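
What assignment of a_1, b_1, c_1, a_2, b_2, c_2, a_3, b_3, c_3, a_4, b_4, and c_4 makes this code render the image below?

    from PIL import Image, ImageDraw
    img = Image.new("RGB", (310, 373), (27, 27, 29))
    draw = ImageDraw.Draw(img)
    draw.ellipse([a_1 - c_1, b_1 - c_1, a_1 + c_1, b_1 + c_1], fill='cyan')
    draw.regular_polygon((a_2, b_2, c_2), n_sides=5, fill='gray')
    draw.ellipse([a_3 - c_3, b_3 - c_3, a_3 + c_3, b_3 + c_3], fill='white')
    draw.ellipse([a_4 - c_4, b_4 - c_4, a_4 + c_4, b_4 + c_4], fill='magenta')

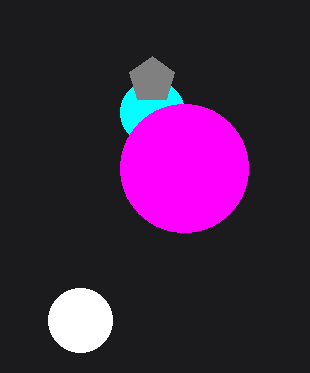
a_1 = 152, b_1 = 112, c_1 = 32, a_2 = 152, b_2 = 80, c_2 = 24, a_3 = 80, b_3 = 320, c_3 = 32, a_4 = 184, b_4 = 168, c_4 = 64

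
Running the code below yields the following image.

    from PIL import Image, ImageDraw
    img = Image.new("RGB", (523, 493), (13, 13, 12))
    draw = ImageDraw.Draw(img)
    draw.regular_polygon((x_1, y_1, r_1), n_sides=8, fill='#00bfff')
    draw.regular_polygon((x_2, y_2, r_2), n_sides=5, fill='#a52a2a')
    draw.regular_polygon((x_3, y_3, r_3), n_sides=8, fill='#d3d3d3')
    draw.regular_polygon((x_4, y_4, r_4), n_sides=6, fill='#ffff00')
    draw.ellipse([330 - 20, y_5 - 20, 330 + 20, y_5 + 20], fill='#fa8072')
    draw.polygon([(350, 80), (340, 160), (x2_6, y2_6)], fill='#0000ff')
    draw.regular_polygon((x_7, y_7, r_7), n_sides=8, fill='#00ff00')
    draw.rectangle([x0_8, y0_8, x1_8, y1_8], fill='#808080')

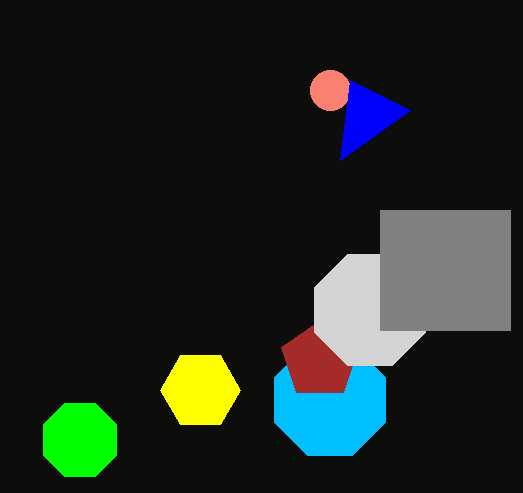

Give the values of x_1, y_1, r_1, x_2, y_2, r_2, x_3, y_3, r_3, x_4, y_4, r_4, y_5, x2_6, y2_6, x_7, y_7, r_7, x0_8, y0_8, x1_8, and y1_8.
x_1 = 330
y_1 = 400
r_1 = 60
x_2 = 320
y_2 = 360
r_2 = 40
x_3 = 370
y_3 = 310
r_3 = 60
x_4 = 200
y_4 = 390
r_4 = 40
y_5 = 90
x2_6 = 410
y2_6 = 110
x_7 = 80
y_7 = 440
r_7 = 40
x0_8 = 380
y0_8 = 210
x1_8 = 510
y1_8 = 330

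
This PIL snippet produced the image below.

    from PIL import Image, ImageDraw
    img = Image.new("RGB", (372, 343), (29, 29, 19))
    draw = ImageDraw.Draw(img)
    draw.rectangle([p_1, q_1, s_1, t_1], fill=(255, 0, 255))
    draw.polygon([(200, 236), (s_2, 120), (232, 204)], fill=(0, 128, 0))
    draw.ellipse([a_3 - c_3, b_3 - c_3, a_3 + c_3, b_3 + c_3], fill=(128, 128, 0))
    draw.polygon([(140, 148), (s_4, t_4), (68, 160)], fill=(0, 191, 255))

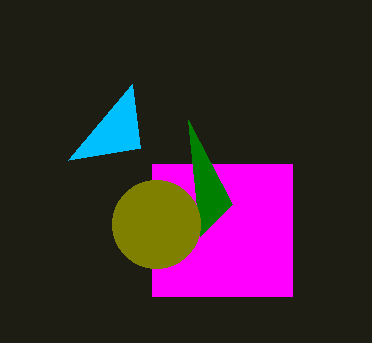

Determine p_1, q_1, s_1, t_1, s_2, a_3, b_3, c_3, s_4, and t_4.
p_1 = 152; q_1 = 164; s_1 = 292; t_1 = 296; s_2 = 188; a_3 = 156; b_3 = 224; c_3 = 44; s_4 = 132; t_4 = 84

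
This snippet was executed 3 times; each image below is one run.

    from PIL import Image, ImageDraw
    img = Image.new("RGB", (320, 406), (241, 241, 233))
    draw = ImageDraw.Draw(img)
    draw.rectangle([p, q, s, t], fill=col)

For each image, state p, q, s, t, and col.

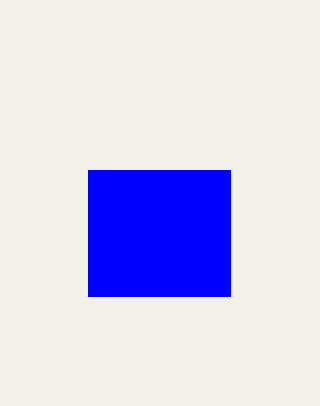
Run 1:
p = 88
q = 170
s = 230
t = 296
col = 'blue'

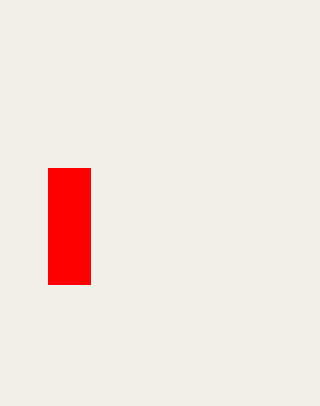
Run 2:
p = 48, q = 168, s = 90, t = 284, col = 'red'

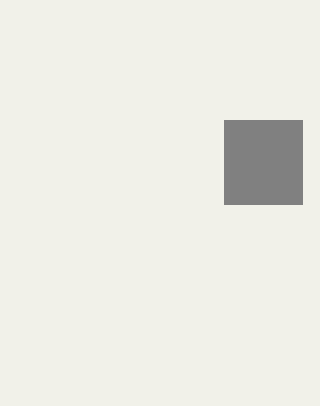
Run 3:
p = 224; q = 120; s = 302; t = 204; col = 'gray'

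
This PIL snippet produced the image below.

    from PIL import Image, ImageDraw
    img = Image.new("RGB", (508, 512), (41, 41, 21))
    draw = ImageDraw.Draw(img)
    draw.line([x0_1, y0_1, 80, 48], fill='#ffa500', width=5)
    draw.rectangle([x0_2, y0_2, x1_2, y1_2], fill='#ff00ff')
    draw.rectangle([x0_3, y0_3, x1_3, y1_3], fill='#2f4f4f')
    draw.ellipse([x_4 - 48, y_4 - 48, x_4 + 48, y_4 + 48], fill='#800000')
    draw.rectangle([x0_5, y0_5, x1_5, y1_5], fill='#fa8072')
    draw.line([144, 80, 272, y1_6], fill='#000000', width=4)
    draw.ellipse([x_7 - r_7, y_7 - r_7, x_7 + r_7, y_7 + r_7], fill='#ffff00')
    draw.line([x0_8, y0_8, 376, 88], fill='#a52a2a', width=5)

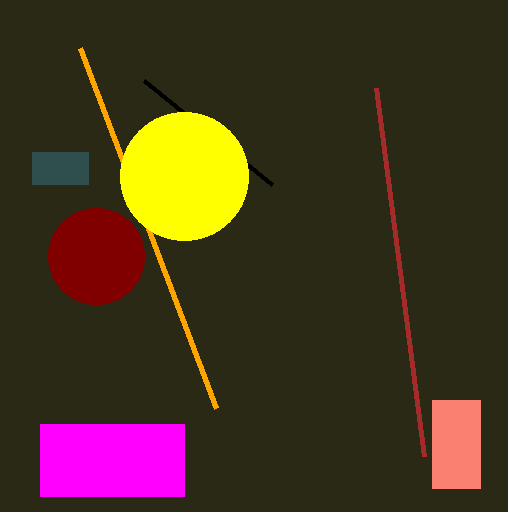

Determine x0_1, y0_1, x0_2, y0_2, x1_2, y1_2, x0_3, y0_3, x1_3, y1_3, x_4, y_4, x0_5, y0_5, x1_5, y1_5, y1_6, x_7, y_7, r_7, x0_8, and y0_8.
x0_1 = 216, y0_1 = 408, x0_2 = 40, y0_2 = 424, x1_2 = 184, y1_2 = 496, x0_3 = 32, y0_3 = 152, x1_3 = 88, y1_3 = 184, x_4 = 96, y_4 = 256, x0_5 = 432, y0_5 = 400, x1_5 = 480, y1_5 = 488, y1_6 = 184, x_7 = 184, y_7 = 176, r_7 = 64, x0_8 = 424, y0_8 = 456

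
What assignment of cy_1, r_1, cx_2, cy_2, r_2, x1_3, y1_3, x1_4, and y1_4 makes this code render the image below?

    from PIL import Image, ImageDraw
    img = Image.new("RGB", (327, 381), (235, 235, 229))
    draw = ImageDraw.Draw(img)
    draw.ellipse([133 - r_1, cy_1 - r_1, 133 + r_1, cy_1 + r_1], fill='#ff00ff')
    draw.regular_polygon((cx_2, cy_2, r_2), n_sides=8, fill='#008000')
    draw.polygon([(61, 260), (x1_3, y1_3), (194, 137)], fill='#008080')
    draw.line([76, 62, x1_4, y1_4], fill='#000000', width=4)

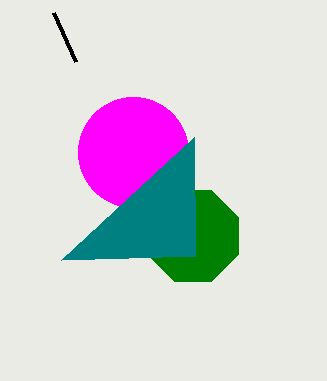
cy_1 = 152, r_1 = 55, cx_2 = 193, cy_2 = 236, r_2 = 49, x1_3 = 195, y1_3 = 256, x1_4 = 54, y1_4 = 13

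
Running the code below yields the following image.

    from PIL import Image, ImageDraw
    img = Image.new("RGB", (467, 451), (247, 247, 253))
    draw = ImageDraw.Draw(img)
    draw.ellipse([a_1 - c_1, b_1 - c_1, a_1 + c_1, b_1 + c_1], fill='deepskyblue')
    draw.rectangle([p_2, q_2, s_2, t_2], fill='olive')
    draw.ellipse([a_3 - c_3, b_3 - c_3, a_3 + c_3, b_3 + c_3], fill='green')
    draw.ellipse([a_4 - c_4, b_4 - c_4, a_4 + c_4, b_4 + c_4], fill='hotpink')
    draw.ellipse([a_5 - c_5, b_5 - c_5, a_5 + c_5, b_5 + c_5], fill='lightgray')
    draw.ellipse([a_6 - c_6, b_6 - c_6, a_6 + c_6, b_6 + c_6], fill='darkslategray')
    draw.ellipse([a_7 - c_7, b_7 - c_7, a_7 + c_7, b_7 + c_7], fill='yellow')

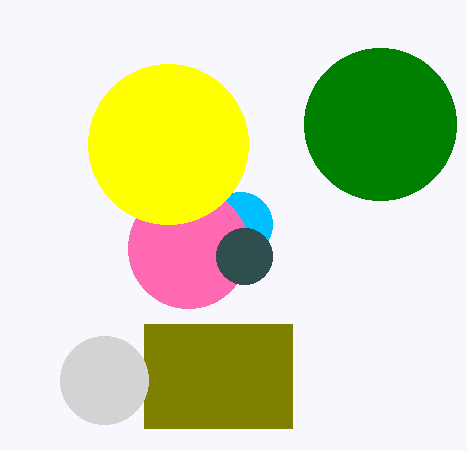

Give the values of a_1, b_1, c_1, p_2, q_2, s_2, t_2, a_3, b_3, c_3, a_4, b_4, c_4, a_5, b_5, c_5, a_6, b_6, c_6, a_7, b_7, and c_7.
a_1 = 240; b_1 = 224; c_1 = 32; p_2 = 144; q_2 = 324; s_2 = 292; t_2 = 428; a_3 = 380; b_3 = 124; c_3 = 76; a_4 = 188; b_4 = 248; c_4 = 60; a_5 = 104; b_5 = 380; c_5 = 44; a_6 = 244; b_6 = 256; c_6 = 28; a_7 = 168; b_7 = 144; c_7 = 80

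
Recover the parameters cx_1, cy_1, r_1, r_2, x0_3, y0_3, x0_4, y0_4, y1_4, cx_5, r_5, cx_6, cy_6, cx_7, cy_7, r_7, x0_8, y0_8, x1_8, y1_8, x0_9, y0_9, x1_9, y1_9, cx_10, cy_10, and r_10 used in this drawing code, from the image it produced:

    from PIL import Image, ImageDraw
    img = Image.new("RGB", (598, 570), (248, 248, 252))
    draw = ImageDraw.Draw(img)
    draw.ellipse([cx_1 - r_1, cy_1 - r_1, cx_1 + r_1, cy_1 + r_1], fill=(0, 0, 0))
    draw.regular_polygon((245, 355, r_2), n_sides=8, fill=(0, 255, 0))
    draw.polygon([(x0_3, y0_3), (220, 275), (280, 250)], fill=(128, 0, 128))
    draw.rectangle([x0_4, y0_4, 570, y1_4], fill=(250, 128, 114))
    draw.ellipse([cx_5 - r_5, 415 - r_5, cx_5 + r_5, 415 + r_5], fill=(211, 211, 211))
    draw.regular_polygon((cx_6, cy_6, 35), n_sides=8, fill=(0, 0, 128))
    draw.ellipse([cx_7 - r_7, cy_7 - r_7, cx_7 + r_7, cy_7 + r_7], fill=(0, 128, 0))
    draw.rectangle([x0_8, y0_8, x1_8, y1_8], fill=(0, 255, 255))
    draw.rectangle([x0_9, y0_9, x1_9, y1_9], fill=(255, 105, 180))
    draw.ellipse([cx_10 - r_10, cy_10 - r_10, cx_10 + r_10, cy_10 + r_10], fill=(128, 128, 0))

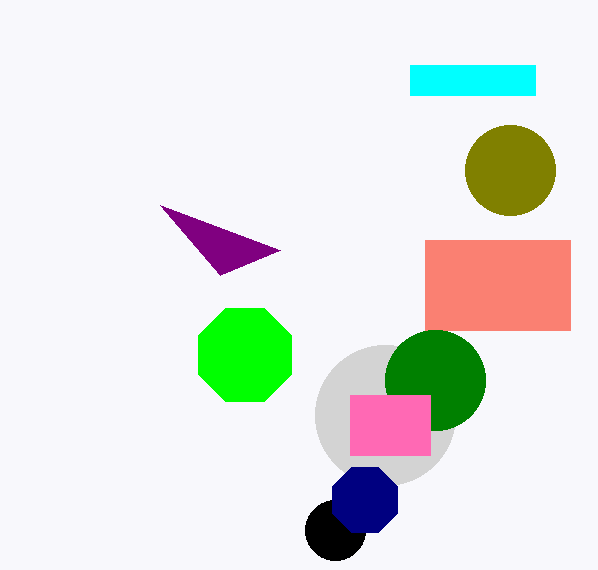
cx_1 = 335, cy_1 = 530, r_1 = 30, r_2 = 50, x0_3 = 160, y0_3 = 205, x0_4 = 425, y0_4 = 240, y1_4 = 330, cx_5 = 385, r_5 = 70, cx_6 = 365, cy_6 = 500, cx_7 = 435, cy_7 = 380, r_7 = 50, x0_8 = 410, y0_8 = 65, x1_8 = 535, y1_8 = 95, x0_9 = 350, y0_9 = 395, x1_9 = 430, y1_9 = 455, cx_10 = 510, cy_10 = 170, r_10 = 45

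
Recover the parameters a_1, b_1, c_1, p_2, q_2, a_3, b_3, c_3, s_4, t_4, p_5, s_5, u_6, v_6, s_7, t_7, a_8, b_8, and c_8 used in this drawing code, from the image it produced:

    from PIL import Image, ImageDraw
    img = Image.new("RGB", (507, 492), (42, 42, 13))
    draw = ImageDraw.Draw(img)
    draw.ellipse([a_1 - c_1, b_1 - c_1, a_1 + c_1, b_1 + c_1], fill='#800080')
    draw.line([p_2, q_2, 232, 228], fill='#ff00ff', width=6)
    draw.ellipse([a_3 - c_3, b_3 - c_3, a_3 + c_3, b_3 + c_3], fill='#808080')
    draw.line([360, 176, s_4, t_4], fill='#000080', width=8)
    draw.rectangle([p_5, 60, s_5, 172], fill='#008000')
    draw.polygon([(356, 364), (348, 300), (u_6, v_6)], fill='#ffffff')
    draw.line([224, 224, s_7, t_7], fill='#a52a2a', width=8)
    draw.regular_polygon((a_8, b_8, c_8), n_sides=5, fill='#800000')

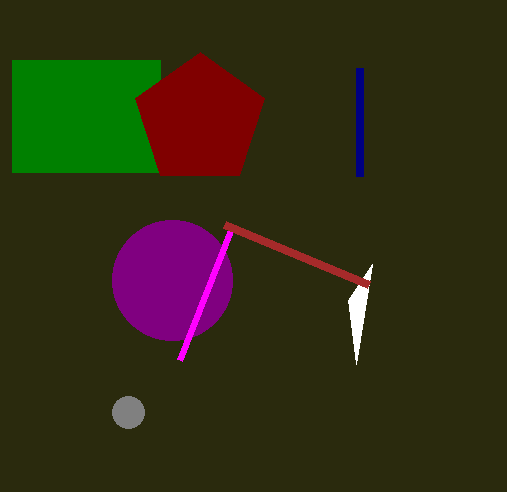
a_1 = 172; b_1 = 280; c_1 = 60; p_2 = 180; q_2 = 360; a_3 = 128; b_3 = 412; c_3 = 16; s_4 = 360; t_4 = 68; p_5 = 12; s_5 = 160; u_6 = 372; v_6 = 264; s_7 = 368; t_7 = 284; a_8 = 200; b_8 = 120; c_8 = 68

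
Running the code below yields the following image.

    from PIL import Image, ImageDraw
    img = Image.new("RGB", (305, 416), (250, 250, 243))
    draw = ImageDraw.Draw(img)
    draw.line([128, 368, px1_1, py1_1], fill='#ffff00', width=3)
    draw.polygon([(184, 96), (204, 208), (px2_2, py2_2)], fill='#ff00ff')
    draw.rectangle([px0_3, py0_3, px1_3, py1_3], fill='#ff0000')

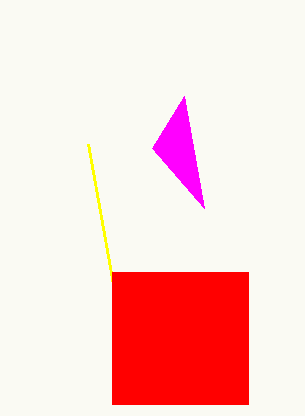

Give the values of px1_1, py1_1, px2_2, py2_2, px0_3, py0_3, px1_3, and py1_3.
px1_1 = 88
py1_1 = 144
px2_2 = 152
py2_2 = 148
px0_3 = 112
py0_3 = 272
px1_3 = 248
py1_3 = 404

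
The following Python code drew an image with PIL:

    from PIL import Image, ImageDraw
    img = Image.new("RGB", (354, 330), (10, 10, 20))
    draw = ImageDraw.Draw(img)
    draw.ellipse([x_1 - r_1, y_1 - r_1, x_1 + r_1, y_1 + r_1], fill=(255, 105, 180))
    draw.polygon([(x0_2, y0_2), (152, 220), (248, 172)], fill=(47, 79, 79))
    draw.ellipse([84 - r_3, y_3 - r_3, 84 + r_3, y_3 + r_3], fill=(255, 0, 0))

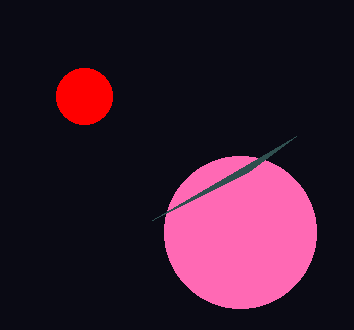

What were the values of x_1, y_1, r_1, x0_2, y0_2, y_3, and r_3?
x_1 = 240, y_1 = 232, r_1 = 76, x0_2 = 296, y0_2 = 136, y_3 = 96, r_3 = 28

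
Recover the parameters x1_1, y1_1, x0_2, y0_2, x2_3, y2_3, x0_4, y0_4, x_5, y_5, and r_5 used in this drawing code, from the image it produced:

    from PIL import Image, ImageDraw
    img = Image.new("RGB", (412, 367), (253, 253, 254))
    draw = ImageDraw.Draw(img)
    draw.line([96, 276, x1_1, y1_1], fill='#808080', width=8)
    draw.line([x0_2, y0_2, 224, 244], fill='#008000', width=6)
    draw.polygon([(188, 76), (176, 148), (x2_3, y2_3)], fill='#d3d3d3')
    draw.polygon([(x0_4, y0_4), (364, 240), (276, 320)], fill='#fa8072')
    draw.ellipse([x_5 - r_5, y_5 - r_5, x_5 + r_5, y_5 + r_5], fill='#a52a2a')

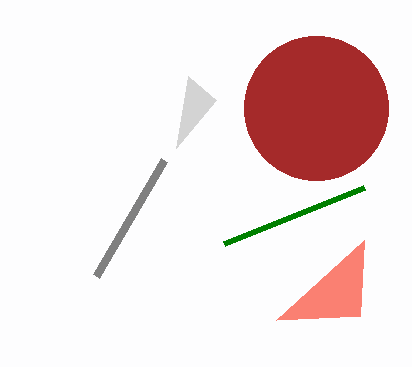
x1_1 = 164, y1_1 = 160, x0_2 = 364, y0_2 = 188, x2_3 = 216, y2_3 = 100, x0_4 = 360, y0_4 = 316, x_5 = 316, y_5 = 108, r_5 = 72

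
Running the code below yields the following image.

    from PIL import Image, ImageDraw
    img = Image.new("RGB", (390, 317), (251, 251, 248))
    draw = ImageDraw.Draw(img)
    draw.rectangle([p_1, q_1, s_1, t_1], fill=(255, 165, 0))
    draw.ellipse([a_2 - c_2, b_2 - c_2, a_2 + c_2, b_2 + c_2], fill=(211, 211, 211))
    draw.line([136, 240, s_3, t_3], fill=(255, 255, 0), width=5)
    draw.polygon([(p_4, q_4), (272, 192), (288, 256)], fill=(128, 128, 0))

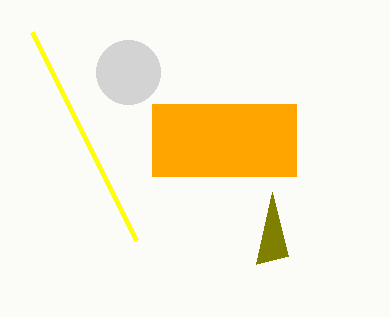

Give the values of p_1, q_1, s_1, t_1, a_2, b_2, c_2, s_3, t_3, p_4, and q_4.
p_1 = 152; q_1 = 104; s_1 = 296; t_1 = 176; a_2 = 128; b_2 = 72; c_2 = 32; s_3 = 32; t_3 = 32; p_4 = 256; q_4 = 264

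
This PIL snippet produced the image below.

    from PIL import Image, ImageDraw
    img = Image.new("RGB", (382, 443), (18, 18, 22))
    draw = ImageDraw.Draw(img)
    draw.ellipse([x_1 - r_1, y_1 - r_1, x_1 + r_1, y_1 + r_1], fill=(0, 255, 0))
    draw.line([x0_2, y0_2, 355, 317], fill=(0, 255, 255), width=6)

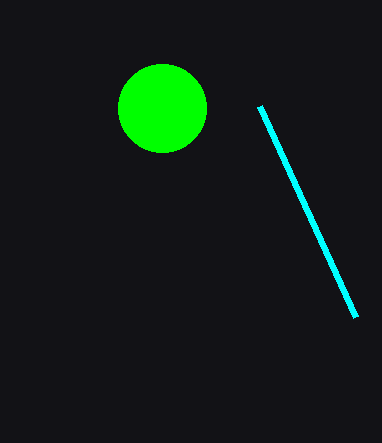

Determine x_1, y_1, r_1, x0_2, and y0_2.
x_1 = 162, y_1 = 108, r_1 = 44, x0_2 = 259, y0_2 = 106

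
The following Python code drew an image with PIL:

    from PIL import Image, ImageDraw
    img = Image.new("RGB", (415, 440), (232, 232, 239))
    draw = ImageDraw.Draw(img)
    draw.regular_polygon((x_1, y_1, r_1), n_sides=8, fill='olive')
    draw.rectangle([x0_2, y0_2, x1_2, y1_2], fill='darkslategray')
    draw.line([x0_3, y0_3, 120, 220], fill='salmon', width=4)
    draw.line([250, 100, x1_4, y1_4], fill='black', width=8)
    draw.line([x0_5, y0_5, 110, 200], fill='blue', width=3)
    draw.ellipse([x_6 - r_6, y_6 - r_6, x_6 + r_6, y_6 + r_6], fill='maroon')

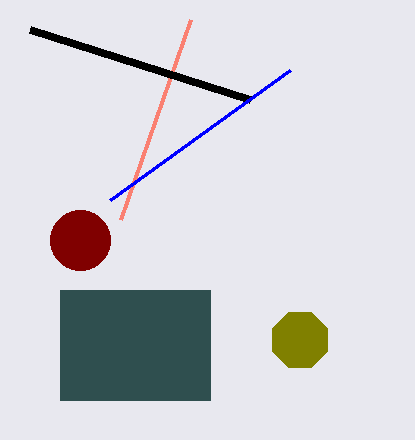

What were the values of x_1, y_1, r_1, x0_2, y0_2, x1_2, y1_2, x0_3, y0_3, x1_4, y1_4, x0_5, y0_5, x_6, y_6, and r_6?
x_1 = 300
y_1 = 340
r_1 = 30
x0_2 = 60
y0_2 = 290
x1_2 = 210
y1_2 = 400
x0_3 = 190
y0_3 = 20
x1_4 = 30
y1_4 = 30
x0_5 = 290
y0_5 = 70
x_6 = 80
y_6 = 240
r_6 = 30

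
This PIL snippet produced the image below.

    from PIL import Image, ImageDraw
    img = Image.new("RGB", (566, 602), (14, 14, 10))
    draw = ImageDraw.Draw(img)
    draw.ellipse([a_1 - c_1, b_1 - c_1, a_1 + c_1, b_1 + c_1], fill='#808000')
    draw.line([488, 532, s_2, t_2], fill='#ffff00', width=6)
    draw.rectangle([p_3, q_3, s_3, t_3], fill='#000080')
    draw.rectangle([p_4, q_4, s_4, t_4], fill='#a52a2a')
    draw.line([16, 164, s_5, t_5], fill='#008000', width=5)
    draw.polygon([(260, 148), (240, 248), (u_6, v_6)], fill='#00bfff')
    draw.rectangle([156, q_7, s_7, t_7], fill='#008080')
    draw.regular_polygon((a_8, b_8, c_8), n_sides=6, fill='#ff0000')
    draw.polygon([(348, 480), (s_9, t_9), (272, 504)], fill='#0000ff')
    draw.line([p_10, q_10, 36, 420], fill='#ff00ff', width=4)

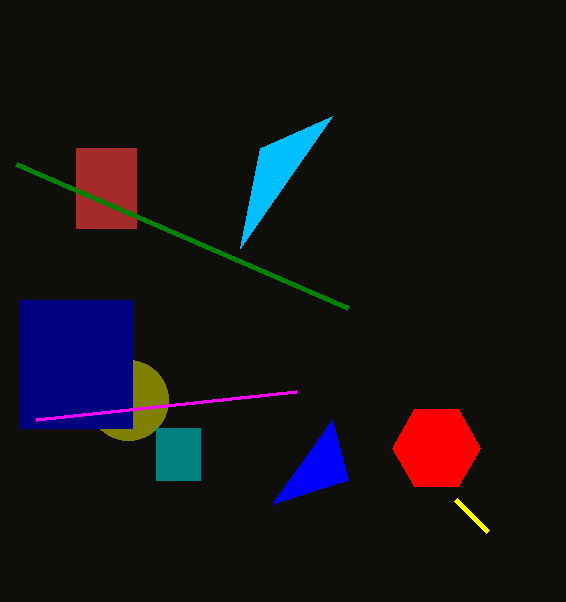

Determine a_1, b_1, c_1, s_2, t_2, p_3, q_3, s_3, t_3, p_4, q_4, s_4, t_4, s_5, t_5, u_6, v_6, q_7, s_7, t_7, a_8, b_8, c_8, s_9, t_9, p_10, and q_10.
a_1 = 128; b_1 = 400; c_1 = 40; s_2 = 456; t_2 = 500; p_3 = 20; q_3 = 300; s_3 = 132; t_3 = 428; p_4 = 76; q_4 = 148; s_4 = 136; t_4 = 228; s_5 = 348; t_5 = 308; u_6 = 332; v_6 = 116; q_7 = 428; s_7 = 200; t_7 = 480; a_8 = 436; b_8 = 448; c_8 = 44; s_9 = 332; t_9 = 420; p_10 = 296; q_10 = 392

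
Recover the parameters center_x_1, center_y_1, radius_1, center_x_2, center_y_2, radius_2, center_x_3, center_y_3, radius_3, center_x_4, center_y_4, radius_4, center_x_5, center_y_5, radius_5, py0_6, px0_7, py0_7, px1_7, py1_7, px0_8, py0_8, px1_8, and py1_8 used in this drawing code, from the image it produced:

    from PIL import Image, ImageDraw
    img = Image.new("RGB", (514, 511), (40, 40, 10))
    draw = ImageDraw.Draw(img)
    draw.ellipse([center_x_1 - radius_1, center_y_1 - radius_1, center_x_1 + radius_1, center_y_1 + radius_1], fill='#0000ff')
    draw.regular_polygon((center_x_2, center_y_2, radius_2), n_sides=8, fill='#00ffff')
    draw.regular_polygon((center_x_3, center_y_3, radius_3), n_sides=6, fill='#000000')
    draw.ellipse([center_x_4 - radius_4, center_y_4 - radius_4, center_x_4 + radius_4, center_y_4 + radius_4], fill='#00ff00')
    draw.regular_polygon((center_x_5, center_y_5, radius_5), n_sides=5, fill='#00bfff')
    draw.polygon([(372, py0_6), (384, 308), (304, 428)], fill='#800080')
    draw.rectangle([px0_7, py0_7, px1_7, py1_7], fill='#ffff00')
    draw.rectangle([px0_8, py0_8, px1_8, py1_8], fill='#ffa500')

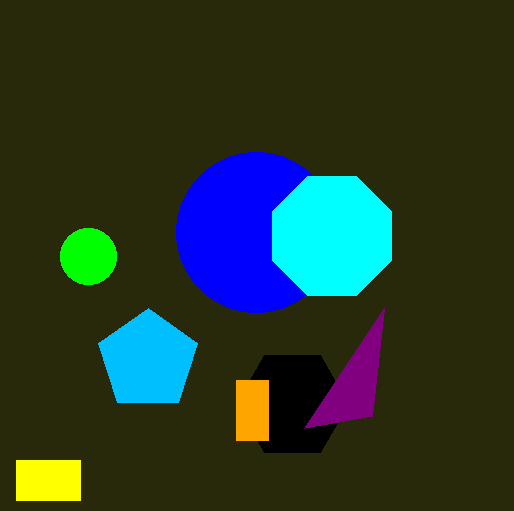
center_x_1 = 256; center_y_1 = 232; radius_1 = 80; center_x_2 = 332; center_y_2 = 236; radius_2 = 64; center_x_3 = 292; center_y_3 = 404; radius_3 = 56; center_x_4 = 88; center_y_4 = 256; radius_4 = 28; center_x_5 = 148; center_y_5 = 360; radius_5 = 52; py0_6 = 416; px0_7 = 16; py0_7 = 460; px1_7 = 80; py1_7 = 500; px0_8 = 236; py0_8 = 380; px1_8 = 268; py1_8 = 440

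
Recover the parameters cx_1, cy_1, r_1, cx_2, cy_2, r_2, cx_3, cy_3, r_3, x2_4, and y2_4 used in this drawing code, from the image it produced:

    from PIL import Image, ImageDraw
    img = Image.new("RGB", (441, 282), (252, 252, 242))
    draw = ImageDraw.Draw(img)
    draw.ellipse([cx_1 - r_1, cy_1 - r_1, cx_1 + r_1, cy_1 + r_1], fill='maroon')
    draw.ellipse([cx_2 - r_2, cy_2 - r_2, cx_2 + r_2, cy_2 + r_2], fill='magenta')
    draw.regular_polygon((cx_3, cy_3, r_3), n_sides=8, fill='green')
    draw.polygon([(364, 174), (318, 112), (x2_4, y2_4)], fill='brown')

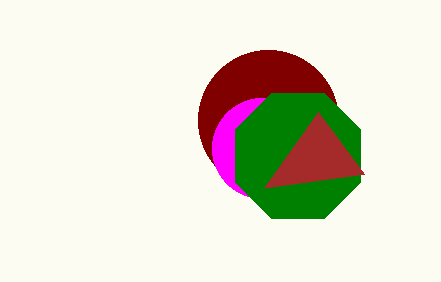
cx_1 = 268; cy_1 = 120; r_1 = 70; cx_2 = 262; cy_2 = 148; r_2 = 50; cx_3 = 298; cy_3 = 156; r_3 = 68; x2_4 = 264; y2_4 = 188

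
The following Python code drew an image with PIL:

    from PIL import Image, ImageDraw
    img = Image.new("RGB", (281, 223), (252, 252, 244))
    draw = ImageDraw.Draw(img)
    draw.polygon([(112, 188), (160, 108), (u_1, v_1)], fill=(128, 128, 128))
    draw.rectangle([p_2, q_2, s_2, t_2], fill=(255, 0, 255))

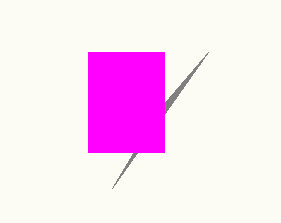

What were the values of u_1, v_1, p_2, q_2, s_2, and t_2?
u_1 = 208; v_1 = 52; p_2 = 88; q_2 = 52; s_2 = 164; t_2 = 152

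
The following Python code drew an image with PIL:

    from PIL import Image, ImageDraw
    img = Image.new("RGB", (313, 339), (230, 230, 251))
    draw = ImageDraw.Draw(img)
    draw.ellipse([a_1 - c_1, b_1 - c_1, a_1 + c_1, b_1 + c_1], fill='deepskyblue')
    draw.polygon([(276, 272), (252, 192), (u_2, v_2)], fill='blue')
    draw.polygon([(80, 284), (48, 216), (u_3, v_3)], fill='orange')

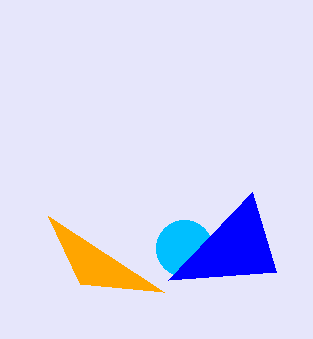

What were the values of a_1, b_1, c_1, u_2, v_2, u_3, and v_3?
a_1 = 184, b_1 = 248, c_1 = 28, u_2 = 168, v_2 = 280, u_3 = 164, v_3 = 292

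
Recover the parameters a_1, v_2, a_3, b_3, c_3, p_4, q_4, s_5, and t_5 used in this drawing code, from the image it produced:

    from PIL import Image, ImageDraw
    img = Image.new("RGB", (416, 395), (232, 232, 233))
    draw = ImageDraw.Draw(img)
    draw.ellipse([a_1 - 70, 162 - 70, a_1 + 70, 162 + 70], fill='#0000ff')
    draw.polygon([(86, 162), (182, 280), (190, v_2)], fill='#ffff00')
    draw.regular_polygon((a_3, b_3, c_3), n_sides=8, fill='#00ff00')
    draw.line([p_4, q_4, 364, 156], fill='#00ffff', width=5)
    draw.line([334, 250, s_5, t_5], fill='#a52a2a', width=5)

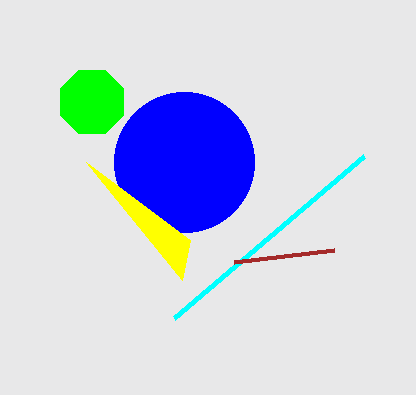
a_1 = 184, v_2 = 240, a_3 = 92, b_3 = 102, c_3 = 34, p_4 = 174, q_4 = 318, s_5 = 234, t_5 = 262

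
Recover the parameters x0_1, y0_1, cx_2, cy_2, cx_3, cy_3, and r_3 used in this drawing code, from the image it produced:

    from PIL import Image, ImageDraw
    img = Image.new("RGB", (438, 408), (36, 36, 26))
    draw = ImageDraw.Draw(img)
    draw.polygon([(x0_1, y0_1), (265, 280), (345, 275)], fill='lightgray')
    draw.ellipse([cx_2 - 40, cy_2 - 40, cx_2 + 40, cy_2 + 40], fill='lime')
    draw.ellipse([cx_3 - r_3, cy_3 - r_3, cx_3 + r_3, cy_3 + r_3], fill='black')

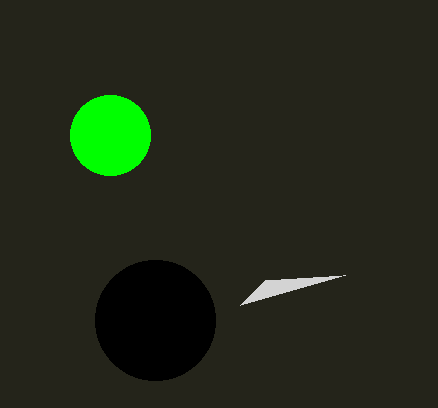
x0_1 = 240; y0_1 = 305; cx_2 = 110; cy_2 = 135; cx_3 = 155; cy_3 = 320; r_3 = 60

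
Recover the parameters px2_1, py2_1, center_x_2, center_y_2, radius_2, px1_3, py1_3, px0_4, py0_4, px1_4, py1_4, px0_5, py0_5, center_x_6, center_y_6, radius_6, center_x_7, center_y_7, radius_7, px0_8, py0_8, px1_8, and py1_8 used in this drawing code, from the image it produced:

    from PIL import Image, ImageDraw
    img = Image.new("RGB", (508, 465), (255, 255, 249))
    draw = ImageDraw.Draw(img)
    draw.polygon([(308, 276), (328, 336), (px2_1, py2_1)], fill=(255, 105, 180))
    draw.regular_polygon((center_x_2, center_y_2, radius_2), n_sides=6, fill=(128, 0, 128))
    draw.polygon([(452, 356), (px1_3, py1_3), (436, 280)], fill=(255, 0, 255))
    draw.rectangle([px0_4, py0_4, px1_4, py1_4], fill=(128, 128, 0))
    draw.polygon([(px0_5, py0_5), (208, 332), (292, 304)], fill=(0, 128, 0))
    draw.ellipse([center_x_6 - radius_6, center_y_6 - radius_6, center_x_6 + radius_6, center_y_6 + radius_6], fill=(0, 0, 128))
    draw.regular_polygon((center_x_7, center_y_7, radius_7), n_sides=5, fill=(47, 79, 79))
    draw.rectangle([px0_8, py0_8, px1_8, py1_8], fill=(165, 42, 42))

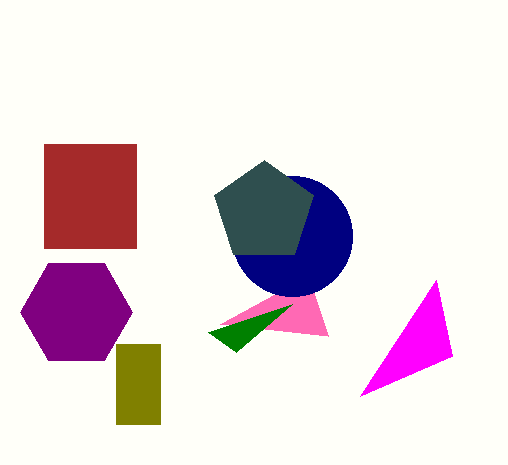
px2_1 = 220; py2_1 = 324; center_x_2 = 76; center_y_2 = 312; radius_2 = 56; px1_3 = 360; py1_3 = 396; px0_4 = 116; py0_4 = 344; px1_4 = 160; py1_4 = 424; px0_5 = 236; py0_5 = 352; center_x_6 = 292; center_y_6 = 236; radius_6 = 60; center_x_7 = 264; center_y_7 = 212; radius_7 = 52; px0_8 = 44; py0_8 = 144; px1_8 = 136; py1_8 = 248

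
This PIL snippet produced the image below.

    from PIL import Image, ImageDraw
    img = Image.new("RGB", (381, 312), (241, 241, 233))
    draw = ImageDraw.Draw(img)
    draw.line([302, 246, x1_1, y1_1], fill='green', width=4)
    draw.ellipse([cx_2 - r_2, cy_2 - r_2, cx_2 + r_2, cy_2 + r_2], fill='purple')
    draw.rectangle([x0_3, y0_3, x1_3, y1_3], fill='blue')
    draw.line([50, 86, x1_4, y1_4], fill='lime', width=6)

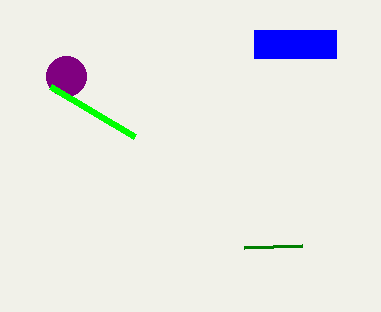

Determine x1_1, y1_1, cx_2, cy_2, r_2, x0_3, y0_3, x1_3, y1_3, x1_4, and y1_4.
x1_1 = 244, y1_1 = 248, cx_2 = 66, cy_2 = 76, r_2 = 20, x0_3 = 254, y0_3 = 30, x1_3 = 336, y1_3 = 58, x1_4 = 134, y1_4 = 136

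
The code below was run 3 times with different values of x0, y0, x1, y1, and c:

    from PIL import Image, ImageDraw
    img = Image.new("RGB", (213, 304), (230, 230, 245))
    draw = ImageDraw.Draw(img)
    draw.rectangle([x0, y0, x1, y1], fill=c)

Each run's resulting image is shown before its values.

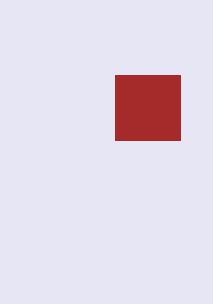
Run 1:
x0 = 115, y0 = 75, x1 = 180, y1 = 140, c = 'brown'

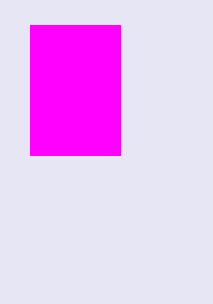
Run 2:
x0 = 30, y0 = 25, x1 = 120, y1 = 155, c = 'magenta'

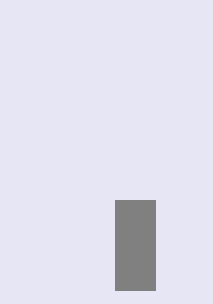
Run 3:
x0 = 115, y0 = 200, x1 = 155, y1 = 290, c = 'gray'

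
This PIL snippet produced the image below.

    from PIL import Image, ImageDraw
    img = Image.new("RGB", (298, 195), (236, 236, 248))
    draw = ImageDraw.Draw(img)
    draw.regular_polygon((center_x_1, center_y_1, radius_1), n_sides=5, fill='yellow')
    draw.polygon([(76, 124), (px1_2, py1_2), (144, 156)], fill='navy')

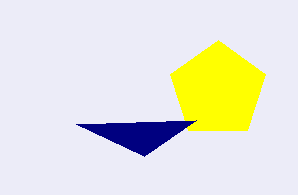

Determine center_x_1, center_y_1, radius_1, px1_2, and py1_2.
center_x_1 = 218
center_y_1 = 90
radius_1 = 50
px1_2 = 196
py1_2 = 120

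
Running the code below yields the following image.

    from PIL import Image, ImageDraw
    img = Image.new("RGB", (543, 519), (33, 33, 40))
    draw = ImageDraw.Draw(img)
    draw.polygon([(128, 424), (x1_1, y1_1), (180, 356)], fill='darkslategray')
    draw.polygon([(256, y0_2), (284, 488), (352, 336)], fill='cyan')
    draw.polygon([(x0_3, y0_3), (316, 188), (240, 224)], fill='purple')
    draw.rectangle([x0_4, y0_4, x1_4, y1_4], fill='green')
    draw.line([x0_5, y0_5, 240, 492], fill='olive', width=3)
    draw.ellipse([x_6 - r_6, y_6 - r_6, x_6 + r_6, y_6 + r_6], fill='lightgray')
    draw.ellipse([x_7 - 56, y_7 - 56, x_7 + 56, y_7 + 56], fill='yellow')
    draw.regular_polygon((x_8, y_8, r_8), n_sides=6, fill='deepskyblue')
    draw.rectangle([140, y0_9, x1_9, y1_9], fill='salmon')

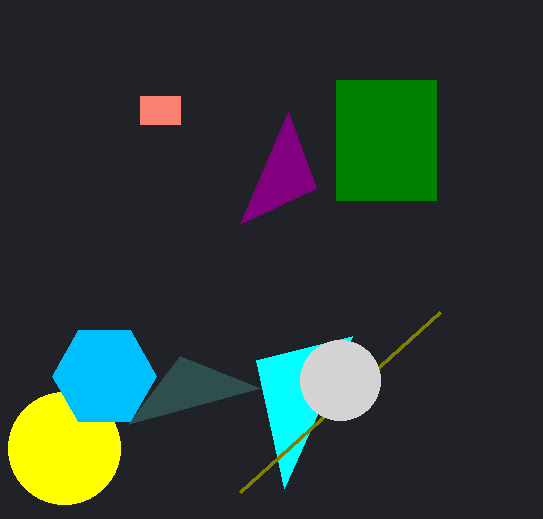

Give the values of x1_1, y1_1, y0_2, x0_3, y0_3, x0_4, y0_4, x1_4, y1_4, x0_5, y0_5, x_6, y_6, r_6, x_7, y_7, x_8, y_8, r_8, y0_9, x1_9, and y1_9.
x1_1 = 260; y1_1 = 388; y0_2 = 360; x0_3 = 288; y0_3 = 112; x0_4 = 336; y0_4 = 80; x1_4 = 436; y1_4 = 200; x0_5 = 440; y0_5 = 312; x_6 = 340; y_6 = 380; r_6 = 40; x_7 = 64; y_7 = 448; x_8 = 104; y_8 = 376; r_8 = 52; y0_9 = 96; x1_9 = 180; y1_9 = 124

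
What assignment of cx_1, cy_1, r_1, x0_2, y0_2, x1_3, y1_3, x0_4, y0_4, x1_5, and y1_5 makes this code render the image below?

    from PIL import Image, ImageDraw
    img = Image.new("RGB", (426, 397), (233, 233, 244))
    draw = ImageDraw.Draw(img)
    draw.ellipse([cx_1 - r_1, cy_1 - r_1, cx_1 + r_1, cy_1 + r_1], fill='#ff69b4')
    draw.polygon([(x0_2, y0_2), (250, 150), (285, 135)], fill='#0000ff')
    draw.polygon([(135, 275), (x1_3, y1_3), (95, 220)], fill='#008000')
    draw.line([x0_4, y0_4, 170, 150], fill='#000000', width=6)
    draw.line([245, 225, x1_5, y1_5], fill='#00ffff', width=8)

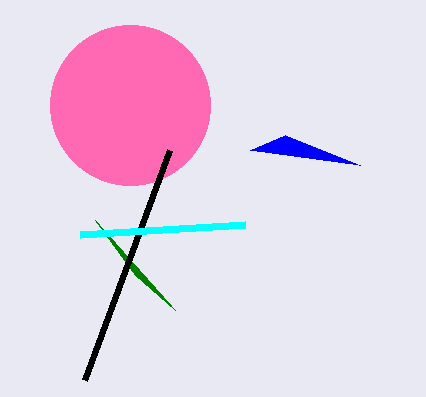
cx_1 = 130
cy_1 = 105
r_1 = 80
x0_2 = 360
y0_2 = 165
x1_3 = 175
y1_3 = 310
x0_4 = 85
y0_4 = 380
x1_5 = 80
y1_5 = 235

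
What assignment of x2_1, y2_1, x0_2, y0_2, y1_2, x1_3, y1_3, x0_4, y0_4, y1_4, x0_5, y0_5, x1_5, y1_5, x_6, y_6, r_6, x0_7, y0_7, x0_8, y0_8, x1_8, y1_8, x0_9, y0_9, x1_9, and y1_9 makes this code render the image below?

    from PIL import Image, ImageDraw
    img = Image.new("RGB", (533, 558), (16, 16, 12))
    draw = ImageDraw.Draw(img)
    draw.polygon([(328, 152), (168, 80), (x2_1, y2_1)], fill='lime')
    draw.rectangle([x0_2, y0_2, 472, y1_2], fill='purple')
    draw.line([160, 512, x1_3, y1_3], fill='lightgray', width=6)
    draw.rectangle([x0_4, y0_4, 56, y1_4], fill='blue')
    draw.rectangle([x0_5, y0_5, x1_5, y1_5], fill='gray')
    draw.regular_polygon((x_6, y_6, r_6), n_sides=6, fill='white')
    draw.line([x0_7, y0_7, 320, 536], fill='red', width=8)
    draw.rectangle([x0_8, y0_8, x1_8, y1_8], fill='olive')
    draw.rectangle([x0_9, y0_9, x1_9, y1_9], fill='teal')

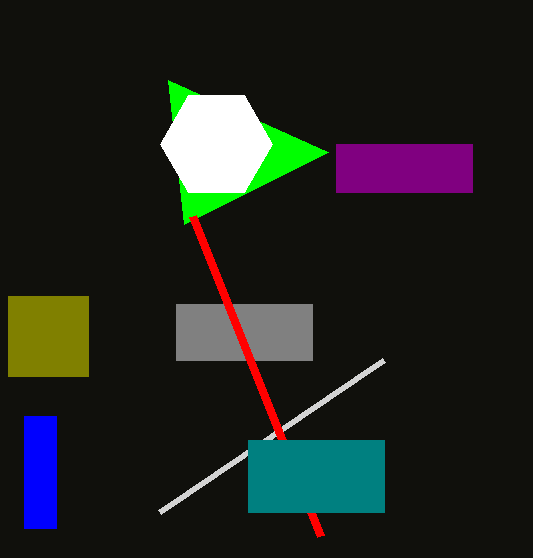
x2_1 = 184, y2_1 = 224, x0_2 = 336, y0_2 = 144, y1_2 = 192, x1_3 = 384, y1_3 = 360, x0_4 = 24, y0_4 = 416, y1_4 = 528, x0_5 = 176, y0_5 = 304, x1_5 = 312, y1_5 = 360, x_6 = 216, y_6 = 144, r_6 = 56, x0_7 = 192, y0_7 = 216, x0_8 = 8, y0_8 = 296, x1_8 = 88, y1_8 = 376, x0_9 = 248, y0_9 = 440, x1_9 = 384, y1_9 = 512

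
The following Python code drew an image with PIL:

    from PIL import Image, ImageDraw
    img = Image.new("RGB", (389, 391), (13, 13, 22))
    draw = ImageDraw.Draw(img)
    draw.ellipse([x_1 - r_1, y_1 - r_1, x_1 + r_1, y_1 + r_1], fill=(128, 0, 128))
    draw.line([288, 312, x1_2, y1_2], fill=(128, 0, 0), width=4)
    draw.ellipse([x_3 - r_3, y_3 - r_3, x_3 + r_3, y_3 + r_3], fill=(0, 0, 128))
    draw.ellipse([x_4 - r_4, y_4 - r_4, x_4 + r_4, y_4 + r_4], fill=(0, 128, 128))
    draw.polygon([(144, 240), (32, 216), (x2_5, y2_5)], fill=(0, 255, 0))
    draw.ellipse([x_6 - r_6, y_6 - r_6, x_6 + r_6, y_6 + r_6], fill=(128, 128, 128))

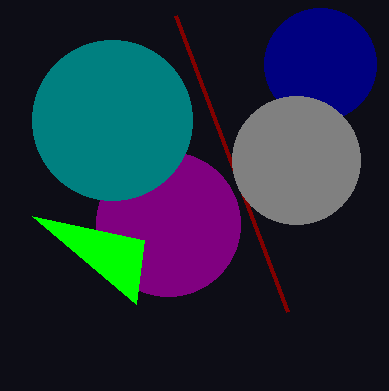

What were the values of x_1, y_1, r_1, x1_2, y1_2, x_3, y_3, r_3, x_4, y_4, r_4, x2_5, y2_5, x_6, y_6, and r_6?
x_1 = 168, y_1 = 224, r_1 = 72, x1_2 = 176, y1_2 = 16, x_3 = 320, y_3 = 64, r_3 = 56, x_4 = 112, y_4 = 120, r_4 = 80, x2_5 = 136, y2_5 = 304, x_6 = 296, y_6 = 160, r_6 = 64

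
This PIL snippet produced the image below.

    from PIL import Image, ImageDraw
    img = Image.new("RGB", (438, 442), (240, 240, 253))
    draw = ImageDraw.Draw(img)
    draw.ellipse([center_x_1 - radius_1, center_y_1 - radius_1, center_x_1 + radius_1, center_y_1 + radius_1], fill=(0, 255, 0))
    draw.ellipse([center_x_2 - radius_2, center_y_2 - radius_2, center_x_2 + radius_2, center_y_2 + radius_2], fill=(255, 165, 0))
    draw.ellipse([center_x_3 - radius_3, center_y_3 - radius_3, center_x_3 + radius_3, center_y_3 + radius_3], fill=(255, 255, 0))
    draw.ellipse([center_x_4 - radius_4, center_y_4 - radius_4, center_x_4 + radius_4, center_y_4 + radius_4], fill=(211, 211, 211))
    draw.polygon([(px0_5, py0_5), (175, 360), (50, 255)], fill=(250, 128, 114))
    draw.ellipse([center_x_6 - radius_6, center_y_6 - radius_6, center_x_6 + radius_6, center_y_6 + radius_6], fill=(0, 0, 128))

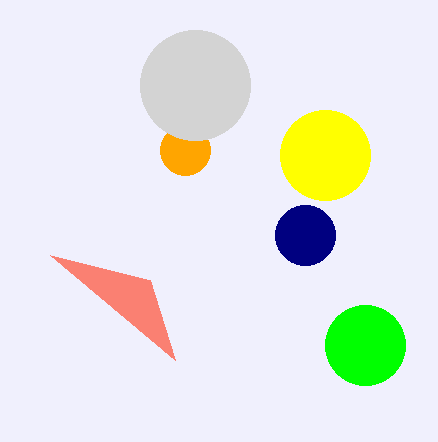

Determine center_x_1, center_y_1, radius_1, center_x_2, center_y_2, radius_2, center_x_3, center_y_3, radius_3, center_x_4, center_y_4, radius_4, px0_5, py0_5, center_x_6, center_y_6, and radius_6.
center_x_1 = 365; center_y_1 = 345; radius_1 = 40; center_x_2 = 185; center_y_2 = 150; radius_2 = 25; center_x_3 = 325; center_y_3 = 155; radius_3 = 45; center_x_4 = 195; center_y_4 = 85; radius_4 = 55; px0_5 = 150; py0_5 = 280; center_x_6 = 305; center_y_6 = 235; radius_6 = 30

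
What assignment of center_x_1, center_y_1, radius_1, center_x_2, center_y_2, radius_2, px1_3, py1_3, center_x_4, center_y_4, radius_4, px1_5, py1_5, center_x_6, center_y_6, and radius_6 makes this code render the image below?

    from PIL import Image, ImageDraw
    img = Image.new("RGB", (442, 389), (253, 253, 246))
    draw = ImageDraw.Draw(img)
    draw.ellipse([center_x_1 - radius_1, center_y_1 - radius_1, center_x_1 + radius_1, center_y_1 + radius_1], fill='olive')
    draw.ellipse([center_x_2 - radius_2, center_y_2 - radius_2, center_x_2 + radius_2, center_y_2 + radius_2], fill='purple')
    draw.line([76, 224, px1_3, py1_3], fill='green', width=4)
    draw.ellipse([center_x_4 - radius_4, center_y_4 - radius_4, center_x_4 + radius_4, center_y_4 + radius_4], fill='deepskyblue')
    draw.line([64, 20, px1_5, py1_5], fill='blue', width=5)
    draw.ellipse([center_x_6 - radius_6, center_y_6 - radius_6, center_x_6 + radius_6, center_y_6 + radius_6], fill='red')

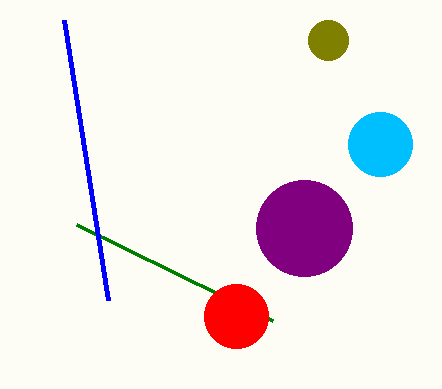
center_x_1 = 328
center_y_1 = 40
radius_1 = 20
center_x_2 = 304
center_y_2 = 228
radius_2 = 48
px1_3 = 272
py1_3 = 320
center_x_4 = 380
center_y_4 = 144
radius_4 = 32
px1_5 = 108
py1_5 = 300
center_x_6 = 236
center_y_6 = 316
radius_6 = 32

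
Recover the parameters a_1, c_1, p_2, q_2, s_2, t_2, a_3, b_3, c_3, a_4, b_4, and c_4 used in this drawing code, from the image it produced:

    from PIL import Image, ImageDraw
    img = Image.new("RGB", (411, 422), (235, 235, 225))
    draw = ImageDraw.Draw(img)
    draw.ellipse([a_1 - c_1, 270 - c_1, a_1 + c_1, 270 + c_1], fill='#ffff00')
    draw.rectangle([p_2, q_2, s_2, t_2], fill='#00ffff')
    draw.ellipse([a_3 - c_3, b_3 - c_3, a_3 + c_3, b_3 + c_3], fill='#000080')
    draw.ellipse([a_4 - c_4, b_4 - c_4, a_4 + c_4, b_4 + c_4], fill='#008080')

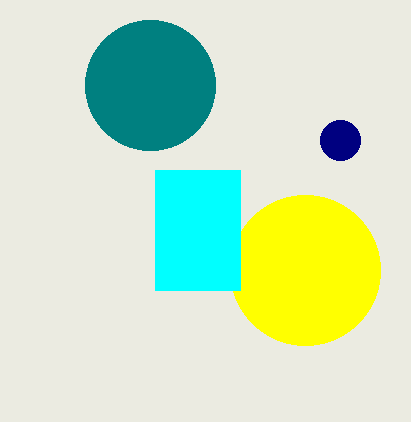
a_1 = 305
c_1 = 75
p_2 = 155
q_2 = 170
s_2 = 240
t_2 = 290
a_3 = 340
b_3 = 140
c_3 = 20
a_4 = 150
b_4 = 85
c_4 = 65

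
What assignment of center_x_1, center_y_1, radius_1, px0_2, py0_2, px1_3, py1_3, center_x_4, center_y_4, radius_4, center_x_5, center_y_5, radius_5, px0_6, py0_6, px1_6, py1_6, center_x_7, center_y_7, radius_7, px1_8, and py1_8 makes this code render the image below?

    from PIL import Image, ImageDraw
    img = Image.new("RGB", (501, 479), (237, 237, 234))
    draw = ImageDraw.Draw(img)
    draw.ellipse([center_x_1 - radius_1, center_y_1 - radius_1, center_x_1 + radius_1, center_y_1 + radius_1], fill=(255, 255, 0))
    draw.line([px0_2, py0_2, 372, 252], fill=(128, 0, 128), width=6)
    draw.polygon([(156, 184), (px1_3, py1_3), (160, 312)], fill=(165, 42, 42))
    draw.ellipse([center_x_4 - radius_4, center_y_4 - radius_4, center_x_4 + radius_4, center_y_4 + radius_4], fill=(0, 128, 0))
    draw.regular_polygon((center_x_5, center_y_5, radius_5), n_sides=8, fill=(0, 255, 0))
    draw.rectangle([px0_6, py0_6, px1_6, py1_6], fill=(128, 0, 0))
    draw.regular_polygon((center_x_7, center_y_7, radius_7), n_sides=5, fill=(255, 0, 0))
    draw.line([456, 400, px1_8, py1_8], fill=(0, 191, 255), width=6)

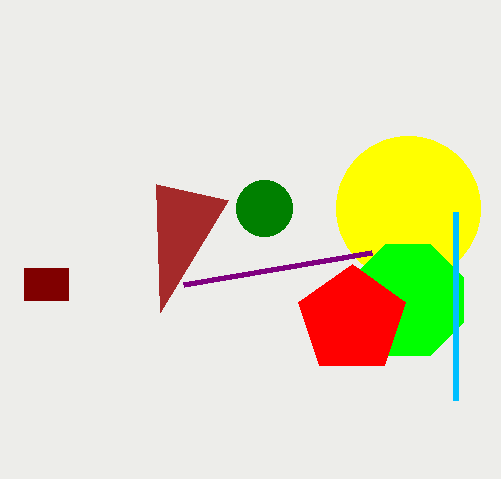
center_x_1 = 408; center_y_1 = 208; radius_1 = 72; px0_2 = 184; py0_2 = 284; px1_3 = 228; py1_3 = 200; center_x_4 = 264; center_y_4 = 208; radius_4 = 28; center_x_5 = 408; center_y_5 = 300; radius_5 = 60; px0_6 = 24; py0_6 = 268; px1_6 = 68; py1_6 = 300; center_x_7 = 352; center_y_7 = 320; radius_7 = 56; px1_8 = 456; py1_8 = 212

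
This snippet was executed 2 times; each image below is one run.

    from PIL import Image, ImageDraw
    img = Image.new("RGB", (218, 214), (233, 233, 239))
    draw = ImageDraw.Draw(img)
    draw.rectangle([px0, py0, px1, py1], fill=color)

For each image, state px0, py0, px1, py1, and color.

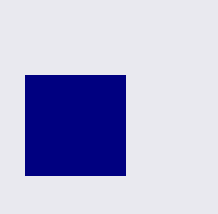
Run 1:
px0 = 25; py0 = 75; px1 = 125; py1 = 175; color = 'navy'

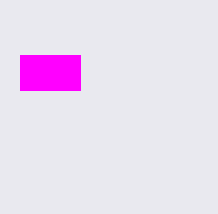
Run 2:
px0 = 20; py0 = 55; px1 = 80; py1 = 90; color = 'magenta'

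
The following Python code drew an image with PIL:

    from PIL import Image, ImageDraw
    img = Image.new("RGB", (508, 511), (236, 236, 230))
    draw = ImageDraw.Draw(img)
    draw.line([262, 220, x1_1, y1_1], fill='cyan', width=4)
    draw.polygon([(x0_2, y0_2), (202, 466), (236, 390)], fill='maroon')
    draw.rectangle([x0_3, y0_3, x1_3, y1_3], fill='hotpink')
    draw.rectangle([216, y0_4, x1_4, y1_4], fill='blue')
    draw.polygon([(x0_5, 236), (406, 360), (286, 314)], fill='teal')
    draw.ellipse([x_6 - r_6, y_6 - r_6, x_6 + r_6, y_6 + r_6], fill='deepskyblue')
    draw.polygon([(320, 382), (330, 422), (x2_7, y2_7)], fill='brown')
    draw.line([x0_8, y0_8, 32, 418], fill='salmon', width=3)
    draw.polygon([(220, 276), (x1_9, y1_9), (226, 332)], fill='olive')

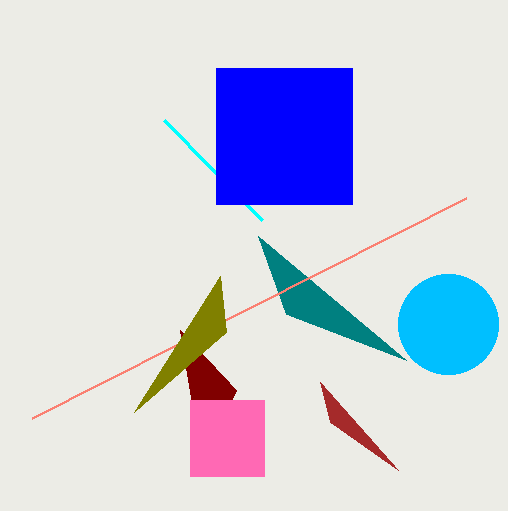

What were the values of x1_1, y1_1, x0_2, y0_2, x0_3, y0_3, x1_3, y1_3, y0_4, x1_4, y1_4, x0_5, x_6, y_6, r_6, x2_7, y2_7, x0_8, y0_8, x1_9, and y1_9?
x1_1 = 164
y1_1 = 120
x0_2 = 180
y0_2 = 330
x0_3 = 190
y0_3 = 400
x1_3 = 264
y1_3 = 476
y0_4 = 68
x1_4 = 352
y1_4 = 204
x0_5 = 258
x_6 = 448
y_6 = 324
r_6 = 50
x2_7 = 398
y2_7 = 470
x0_8 = 466
y0_8 = 198
x1_9 = 134
y1_9 = 412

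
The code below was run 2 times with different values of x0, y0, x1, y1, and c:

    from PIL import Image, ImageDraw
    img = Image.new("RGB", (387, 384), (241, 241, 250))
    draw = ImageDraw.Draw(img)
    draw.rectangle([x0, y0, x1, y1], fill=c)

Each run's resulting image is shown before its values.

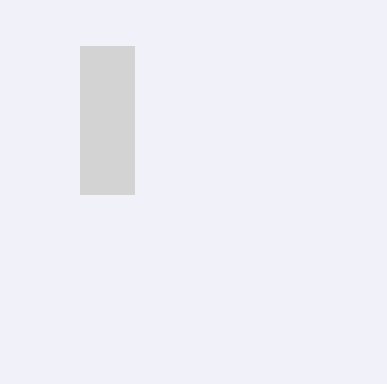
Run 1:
x0 = 80, y0 = 46, x1 = 134, y1 = 194, c = 'lightgray'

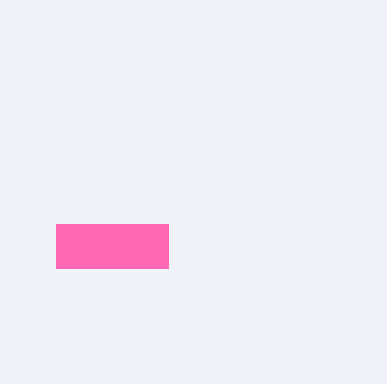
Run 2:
x0 = 56
y0 = 224
x1 = 168
y1 = 268
c = 'hotpink'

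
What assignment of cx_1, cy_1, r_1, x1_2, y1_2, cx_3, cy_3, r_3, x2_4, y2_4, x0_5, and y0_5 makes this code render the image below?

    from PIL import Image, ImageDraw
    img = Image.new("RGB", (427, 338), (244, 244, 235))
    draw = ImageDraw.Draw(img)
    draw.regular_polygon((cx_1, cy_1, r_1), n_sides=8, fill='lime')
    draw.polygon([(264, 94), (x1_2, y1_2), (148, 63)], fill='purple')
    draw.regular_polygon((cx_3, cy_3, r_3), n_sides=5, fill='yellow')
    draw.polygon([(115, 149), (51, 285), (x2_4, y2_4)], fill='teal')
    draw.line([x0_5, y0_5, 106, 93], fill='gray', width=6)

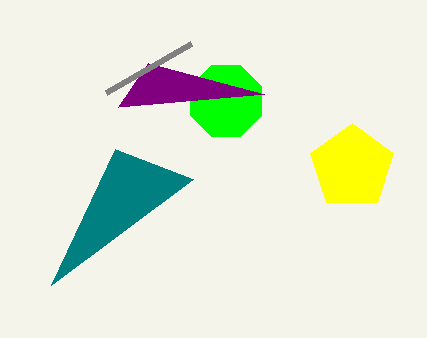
cx_1 = 226; cy_1 = 101; r_1 = 38; x1_2 = 118; y1_2 = 107; cx_3 = 352; cy_3 = 167; r_3 = 44; x2_4 = 193; y2_4 = 179; x0_5 = 191; y0_5 = 44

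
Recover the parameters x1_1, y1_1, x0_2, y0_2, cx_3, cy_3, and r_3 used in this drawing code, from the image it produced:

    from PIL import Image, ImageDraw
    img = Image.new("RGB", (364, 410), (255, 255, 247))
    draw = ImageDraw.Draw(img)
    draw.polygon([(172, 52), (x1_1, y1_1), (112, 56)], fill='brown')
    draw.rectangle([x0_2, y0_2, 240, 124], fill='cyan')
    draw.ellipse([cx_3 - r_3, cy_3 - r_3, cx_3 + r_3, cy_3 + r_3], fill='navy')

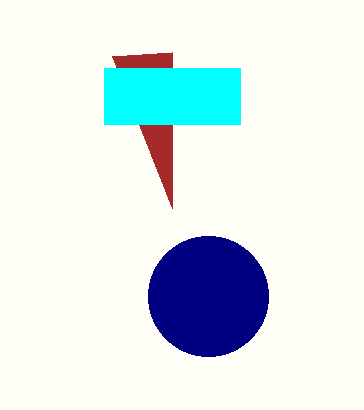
x1_1 = 172; y1_1 = 208; x0_2 = 104; y0_2 = 68; cx_3 = 208; cy_3 = 296; r_3 = 60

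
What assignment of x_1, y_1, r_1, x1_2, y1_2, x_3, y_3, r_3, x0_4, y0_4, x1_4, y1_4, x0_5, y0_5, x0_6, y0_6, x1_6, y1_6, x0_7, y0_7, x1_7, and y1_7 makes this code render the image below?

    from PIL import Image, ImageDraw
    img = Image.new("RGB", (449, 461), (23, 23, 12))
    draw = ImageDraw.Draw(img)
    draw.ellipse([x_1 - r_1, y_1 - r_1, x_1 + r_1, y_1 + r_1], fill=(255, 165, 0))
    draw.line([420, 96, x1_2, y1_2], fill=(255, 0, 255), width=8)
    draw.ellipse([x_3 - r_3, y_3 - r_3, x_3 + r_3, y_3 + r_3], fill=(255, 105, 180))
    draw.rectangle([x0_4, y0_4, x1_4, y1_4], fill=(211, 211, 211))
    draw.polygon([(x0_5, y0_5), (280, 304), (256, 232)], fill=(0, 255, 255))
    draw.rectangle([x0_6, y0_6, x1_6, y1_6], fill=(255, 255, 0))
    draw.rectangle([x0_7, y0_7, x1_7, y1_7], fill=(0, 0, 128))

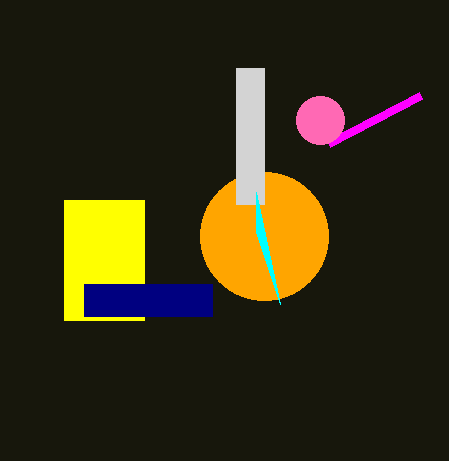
x_1 = 264, y_1 = 236, r_1 = 64, x1_2 = 328, y1_2 = 144, x_3 = 320, y_3 = 120, r_3 = 24, x0_4 = 236, y0_4 = 68, x1_4 = 264, y1_4 = 204, x0_5 = 256, y0_5 = 192, x0_6 = 64, y0_6 = 200, x1_6 = 144, y1_6 = 320, x0_7 = 84, y0_7 = 284, x1_7 = 212, y1_7 = 316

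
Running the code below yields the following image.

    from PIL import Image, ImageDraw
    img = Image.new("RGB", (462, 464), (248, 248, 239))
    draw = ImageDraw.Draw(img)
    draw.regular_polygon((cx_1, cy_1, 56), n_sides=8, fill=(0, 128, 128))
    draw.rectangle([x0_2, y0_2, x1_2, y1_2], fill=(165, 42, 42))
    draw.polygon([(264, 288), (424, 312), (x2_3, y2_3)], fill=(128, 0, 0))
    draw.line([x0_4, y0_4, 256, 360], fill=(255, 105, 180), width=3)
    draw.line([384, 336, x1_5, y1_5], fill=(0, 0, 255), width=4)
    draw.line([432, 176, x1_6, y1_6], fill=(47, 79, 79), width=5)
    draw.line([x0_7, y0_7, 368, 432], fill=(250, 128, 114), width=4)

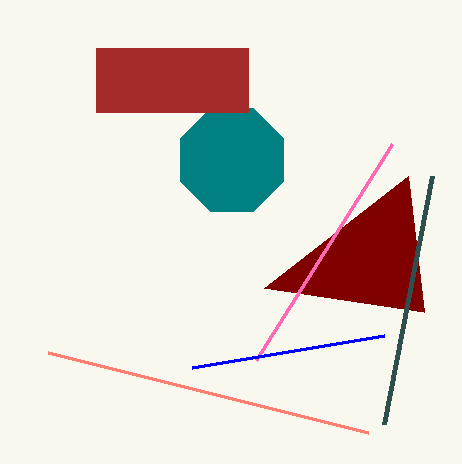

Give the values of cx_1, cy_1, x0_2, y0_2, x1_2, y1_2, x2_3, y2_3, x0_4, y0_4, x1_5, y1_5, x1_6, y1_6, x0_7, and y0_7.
cx_1 = 232, cy_1 = 160, x0_2 = 96, y0_2 = 48, x1_2 = 248, y1_2 = 112, x2_3 = 408, y2_3 = 176, x0_4 = 392, y0_4 = 144, x1_5 = 192, y1_5 = 368, x1_6 = 384, y1_6 = 424, x0_7 = 48, y0_7 = 352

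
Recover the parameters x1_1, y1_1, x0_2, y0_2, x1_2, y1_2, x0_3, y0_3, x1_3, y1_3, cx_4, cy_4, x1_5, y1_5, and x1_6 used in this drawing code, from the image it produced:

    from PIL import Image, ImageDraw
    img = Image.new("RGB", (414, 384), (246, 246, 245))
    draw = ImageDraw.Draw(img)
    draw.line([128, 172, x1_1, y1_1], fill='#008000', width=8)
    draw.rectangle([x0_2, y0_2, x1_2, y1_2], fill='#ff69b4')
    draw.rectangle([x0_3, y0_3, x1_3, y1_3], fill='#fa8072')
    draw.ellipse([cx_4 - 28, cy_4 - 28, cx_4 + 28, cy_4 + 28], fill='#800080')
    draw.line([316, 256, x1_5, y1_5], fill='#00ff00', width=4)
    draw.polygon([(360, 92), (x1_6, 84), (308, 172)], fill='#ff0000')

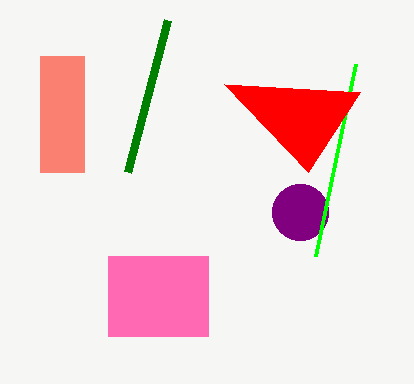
x1_1 = 168
y1_1 = 20
x0_2 = 108
y0_2 = 256
x1_2 = 208
y1_2 = 336
x0_3 = 40
y0_3 = 56
x1_3 = 84
y1_3 = 172
cx_4 = 300
cy_4 = 212
x1_5 = 356
y1_5 = 64
x1_6 = 224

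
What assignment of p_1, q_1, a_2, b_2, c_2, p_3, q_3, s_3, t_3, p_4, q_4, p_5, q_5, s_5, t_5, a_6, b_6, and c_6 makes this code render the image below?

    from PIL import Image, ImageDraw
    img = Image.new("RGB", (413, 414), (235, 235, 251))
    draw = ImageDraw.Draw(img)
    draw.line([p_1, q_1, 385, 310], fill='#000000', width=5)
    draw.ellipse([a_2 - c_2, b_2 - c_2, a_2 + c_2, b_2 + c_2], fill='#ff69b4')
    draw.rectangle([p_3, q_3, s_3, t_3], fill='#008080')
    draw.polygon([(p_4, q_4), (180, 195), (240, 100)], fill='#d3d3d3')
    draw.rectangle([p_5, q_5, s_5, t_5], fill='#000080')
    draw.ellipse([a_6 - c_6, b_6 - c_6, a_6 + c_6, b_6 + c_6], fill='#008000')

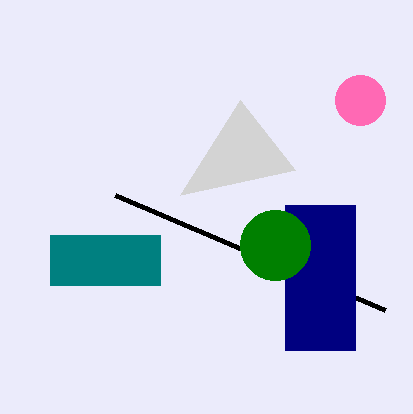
p_1 = 115
q_1 = 195
a_2 = 360
b_2 = 100
c_2 = 25
p_3 = 50
q_3 = 235
s_3 = 160
t_3 = 285
p_4 = 295
q_4 = 170
p_5 = 285
q_5 = 205
s_5 = 355
t_5 = 350
a_6 = 275
b_6 = 245
c_6 = 35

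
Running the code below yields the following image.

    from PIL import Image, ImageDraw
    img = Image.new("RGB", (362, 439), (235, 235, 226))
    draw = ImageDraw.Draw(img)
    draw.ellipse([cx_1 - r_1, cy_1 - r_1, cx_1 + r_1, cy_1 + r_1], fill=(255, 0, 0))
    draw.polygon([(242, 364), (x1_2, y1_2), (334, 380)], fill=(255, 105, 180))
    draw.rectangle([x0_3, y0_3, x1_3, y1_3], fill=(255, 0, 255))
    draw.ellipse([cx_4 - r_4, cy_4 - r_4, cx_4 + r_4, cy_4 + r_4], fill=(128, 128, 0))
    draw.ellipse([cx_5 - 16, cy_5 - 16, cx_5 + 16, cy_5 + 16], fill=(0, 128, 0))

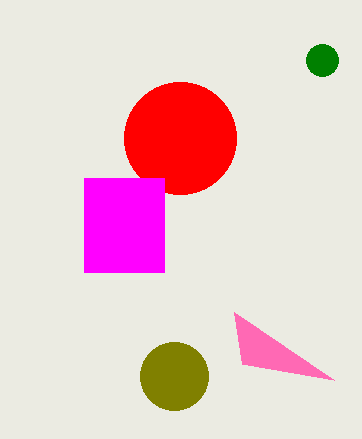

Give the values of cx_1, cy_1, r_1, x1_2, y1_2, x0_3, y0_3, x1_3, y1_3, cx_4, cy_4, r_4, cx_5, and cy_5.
cx_1 = 180; cy_1 = 138; r_1 = 56; x1_2 = 234; y1_2 = 312; x0_3 = 84; y0_3 = 178; x1_3 = 164; y1_3 = 272; cx_4 = 174; cy_4 = 376; r_4 = 34; cx_5 = 322; cy_5 = 60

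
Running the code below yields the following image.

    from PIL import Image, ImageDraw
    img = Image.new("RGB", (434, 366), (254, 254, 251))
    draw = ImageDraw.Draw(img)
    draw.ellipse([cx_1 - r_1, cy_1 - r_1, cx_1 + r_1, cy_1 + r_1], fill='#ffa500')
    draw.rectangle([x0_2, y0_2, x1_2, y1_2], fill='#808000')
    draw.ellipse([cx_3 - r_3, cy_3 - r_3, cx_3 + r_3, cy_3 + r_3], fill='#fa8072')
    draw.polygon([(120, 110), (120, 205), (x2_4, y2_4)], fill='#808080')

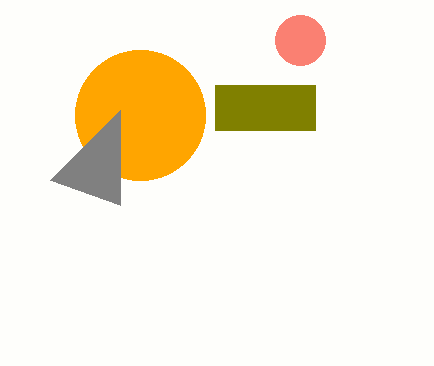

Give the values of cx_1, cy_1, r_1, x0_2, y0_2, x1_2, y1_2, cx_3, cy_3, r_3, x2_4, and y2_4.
cx_1 = 140
cy_1 = 115
r_1 = 65
x0_2 = 215
y0_2 = 85
x1_2 = 315
y1_2 = 130
cx_3 = 300
cy_3 = 40
r_3 = 25
x2_4 = 50
y2_4 = 180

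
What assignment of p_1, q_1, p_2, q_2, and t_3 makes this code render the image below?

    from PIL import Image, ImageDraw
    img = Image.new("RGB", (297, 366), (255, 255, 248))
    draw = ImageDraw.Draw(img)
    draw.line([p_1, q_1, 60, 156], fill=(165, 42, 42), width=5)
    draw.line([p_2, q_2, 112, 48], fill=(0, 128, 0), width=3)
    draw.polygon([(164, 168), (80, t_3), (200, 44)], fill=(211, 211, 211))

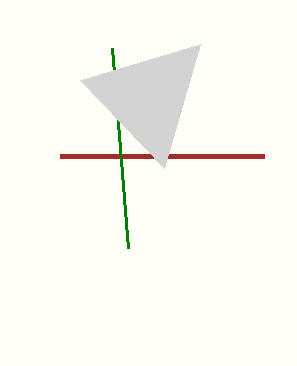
p_1 = 264, q_1 = 156, p_2 = 128, q_2 = 248, t_3 = 80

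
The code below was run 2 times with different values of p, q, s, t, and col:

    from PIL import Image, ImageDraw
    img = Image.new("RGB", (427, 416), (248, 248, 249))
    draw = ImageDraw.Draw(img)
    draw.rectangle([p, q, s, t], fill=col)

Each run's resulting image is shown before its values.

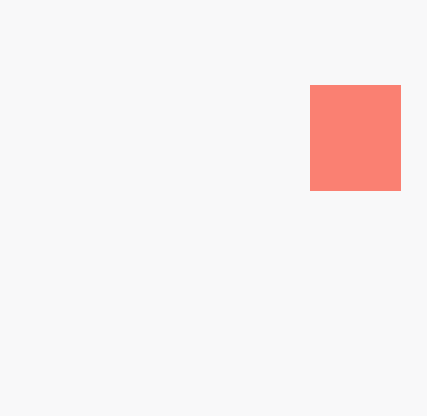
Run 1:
p = 310, q = 85, s = 400, t = 190, col = 'salmon'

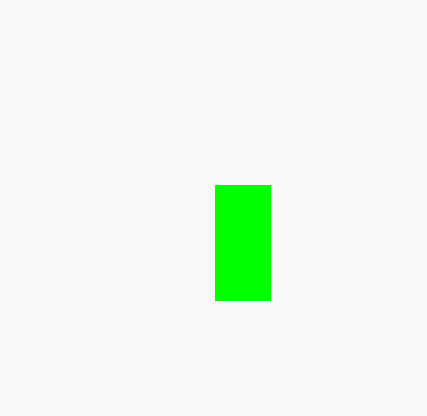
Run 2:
p = 215, q = 185, s = 270, t = 300, col = 'lime'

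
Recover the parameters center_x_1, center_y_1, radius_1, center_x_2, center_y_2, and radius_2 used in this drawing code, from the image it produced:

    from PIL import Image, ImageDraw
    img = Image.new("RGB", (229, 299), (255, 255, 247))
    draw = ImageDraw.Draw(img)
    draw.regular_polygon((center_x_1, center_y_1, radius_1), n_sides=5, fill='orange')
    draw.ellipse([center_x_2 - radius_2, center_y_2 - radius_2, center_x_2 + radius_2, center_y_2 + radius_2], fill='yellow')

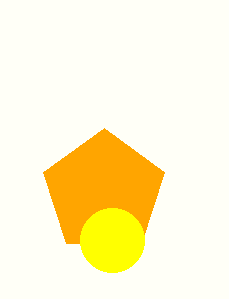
center_x_1 = 104; center_y_1 = 192; radius_1 = 64; center_x_2 = 112; center_y_2 = 240; radius_2 = 32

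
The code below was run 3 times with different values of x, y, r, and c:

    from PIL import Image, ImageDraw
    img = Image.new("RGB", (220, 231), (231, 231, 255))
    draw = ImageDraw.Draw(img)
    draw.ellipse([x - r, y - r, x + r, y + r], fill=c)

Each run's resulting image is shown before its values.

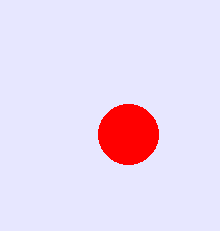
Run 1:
x = 128; y = 134; r = 30; c = 'red'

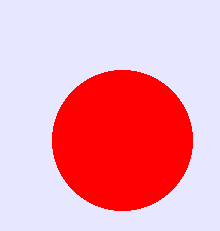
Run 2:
x = 122
y = 140
r = 70
c = 'red'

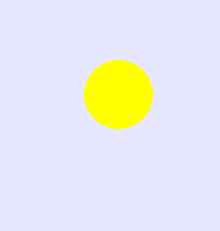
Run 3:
x = 118, y = 94, r = 34, c = 'yellow'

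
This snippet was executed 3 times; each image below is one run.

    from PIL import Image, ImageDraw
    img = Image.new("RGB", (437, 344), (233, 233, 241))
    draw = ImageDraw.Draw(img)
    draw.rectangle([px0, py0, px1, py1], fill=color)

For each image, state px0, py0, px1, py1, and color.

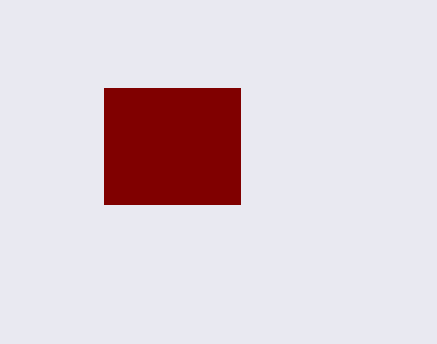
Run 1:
px0 = 104
py0 = 88
px1 = 240
py1 = 204
color = 'maroon'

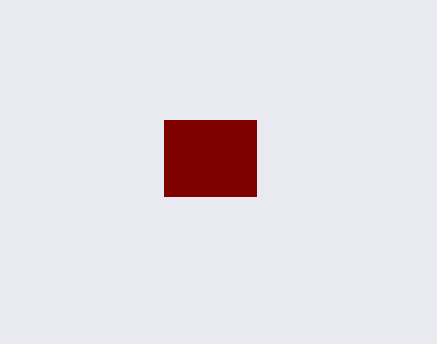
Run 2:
px0 = 164; py0 = 120; px1 = 256; py1 = 196; color = 'maroon'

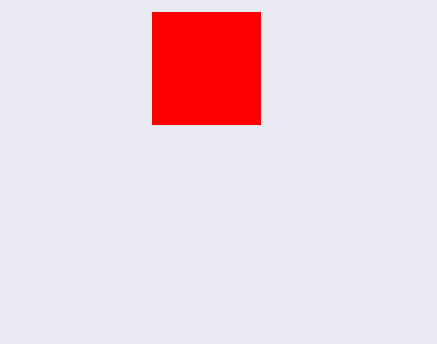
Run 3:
px0 = 152
py0 = 12
px1 = 260
py1 = 124
color = 'red'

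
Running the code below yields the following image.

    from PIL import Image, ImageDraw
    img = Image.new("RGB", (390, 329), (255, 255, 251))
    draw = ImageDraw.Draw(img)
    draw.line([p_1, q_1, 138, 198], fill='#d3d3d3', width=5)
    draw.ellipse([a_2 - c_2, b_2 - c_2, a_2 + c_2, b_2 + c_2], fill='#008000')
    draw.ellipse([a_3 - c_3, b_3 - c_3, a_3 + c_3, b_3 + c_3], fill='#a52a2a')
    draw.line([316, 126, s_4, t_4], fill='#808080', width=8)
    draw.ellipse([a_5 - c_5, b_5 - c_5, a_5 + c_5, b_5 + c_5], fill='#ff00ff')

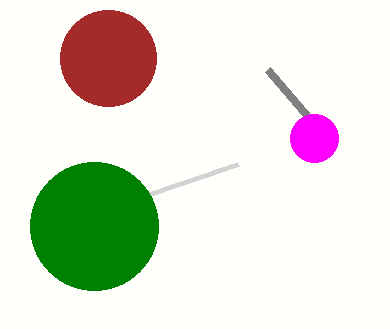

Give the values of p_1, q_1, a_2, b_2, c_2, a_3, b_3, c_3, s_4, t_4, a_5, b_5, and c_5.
p_1 = 238, q_1 = 164, a_2 = 94, b_2 = 226, c_2 = 64, a_3 = 108, b_3 = 58, c_3 = 48, s_4 = 268, t_4 = 70, a_5 = 314, b_5 = 138, c_5 = 24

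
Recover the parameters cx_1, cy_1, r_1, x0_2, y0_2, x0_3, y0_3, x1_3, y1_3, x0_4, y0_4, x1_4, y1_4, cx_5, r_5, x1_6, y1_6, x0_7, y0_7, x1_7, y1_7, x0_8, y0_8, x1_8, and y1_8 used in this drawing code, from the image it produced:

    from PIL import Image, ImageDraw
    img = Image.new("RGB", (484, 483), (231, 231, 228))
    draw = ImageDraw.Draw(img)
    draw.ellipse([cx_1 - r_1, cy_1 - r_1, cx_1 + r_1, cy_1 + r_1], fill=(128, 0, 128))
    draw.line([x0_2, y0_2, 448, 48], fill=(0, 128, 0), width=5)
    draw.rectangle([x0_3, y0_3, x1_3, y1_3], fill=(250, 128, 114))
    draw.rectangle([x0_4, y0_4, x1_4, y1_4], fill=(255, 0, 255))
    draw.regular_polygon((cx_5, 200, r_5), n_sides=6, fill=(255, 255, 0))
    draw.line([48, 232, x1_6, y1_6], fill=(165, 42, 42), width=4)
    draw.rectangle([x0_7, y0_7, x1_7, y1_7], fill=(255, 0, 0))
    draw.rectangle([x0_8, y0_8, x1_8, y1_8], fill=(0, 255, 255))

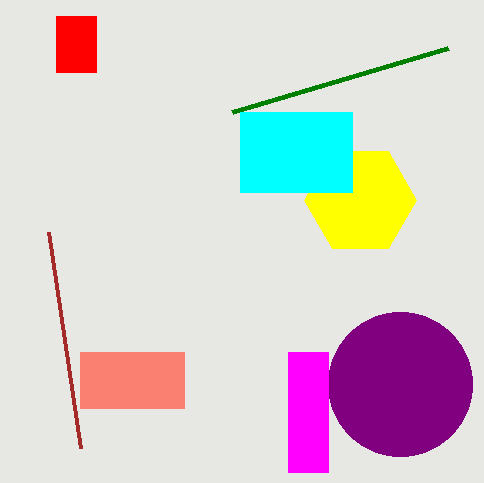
cx_1 = 400
cy_1 = 384
r_1 = 72
x0_2 = 232
y0_2 = 112
x0_3 = 80
y0_3 = 352
x1_3 = 184
y1_3 = 408
x0_4 = 288
y0_4 = 352
x1_4 = 328
y1_4 = 472
cx_5 = 360
r_5 = 56
x1_6 = 80
y1_6 = 448
x0_7 = 56
y0_7 = 16
x1_7 = 96
y1_7 = 72
x0_8 = 240
y0_8 = 112
x1_8 = 352
y1_8 = 192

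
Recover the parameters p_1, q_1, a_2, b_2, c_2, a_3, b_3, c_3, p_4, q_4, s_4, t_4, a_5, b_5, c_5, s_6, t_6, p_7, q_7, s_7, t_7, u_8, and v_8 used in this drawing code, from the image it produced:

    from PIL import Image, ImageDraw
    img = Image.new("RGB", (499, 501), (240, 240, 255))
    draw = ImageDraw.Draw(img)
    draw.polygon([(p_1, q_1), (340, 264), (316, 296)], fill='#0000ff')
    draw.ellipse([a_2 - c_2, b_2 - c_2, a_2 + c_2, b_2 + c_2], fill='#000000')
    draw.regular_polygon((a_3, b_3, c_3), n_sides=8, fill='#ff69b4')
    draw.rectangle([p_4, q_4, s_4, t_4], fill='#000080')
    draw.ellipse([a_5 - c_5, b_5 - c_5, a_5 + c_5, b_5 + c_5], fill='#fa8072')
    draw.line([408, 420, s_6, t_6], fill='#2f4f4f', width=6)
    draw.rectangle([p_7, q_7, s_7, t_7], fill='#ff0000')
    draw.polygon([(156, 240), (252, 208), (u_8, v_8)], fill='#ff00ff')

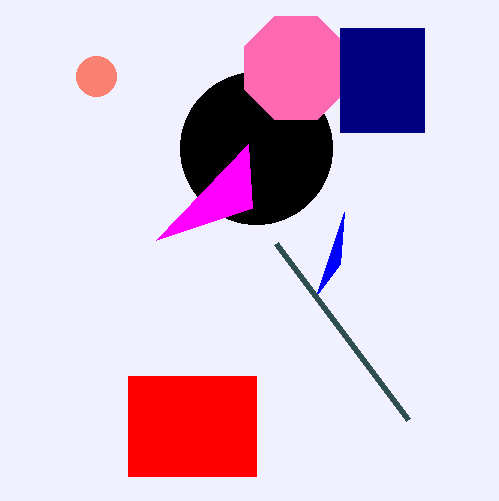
p_1 = 344
q_1 = 212
a_2 = 256
b_2 = 148
c_2 = 76
a_3 = 296
b_3 = 68
c_3 = 56
p_4 = 340
q_4 = 28
s_4 = 424
t_4 = 132
a_5 = 96
b_5 = 76
c_5 = 20
s_6 = 276
t_6 = 244
p_7 = 128
q_7 = 376
s_7 = 256
t_7 = 476
u_8 = 248
v_8 = 144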